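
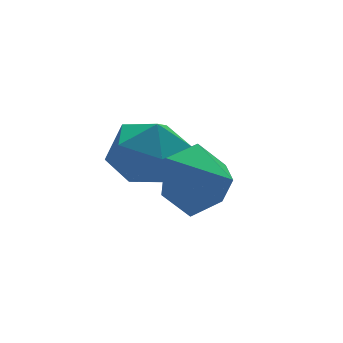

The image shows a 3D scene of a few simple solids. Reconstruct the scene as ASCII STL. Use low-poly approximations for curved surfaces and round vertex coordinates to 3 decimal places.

solid 
facet normal -0.777 0.493 0.390
outer loop
vertex -4.661 0.785 0.991
vertex -4.661 0.106 1.849
vertex -4.065 1.023 1.877
endloop
endfacet
facet normal -0.369 0.929 -0.002
outer loop
vertex -4.661 0.785 0.991
vertex -4.065 1.023 1.877
vertex -3.65 1.186 0.879
endloop
endfacet
facet normal -0.338 0.666 -0.665
outer loop
vertex -4.661 0.785 0.991
vertex -3.65 1.186 0.879
vertex -3.989 0.371 0.234
endloop
endfacet
facet normal -0.727 0.068 -0.683
outer loop
vertex -4.661 0.785 0.991
vertex -3.989 0.371 0.234
vertex -4.614 -0.296 0.833
endloop
endfacet
facet normal -0.999 -0.039 -0.031
outer loop
vertex -4.661 0.785 0.991
vertex -4.614 -0.296 0.833
vertex -4.661 0.106 1.849
endloop
endfacet
facet normal 0.291 0.918 0.271
outer loop
vertex -3.65 1.186 0.879
vertex -4.065 1.023 1.877
vertex -3.026 0.756 1.667
endloop
endfacet
facet normal -0.370 0.213 0.904
outer loop
vertex -4.065 1.023 1.877
vertex -4.661 0.106 1.849
vertex -3.651 0.089 2.266
endloop
endfacet
facet normal -0.728 -0.648 0.223
outer loop
vertex -4.661 0.106 1.849
vertex -4.614 -0.296 0.833
vertex -3.99 -0.726 1.621
endloop
endfacet
facet normal -0.290 -0.475 -0.831
outer loop
vertex -4.614 -0.296 0.833
vertex -3.989 0.371 0.234
vertex -3.575 -0.563 0.623
endloop
endfacet
facet normal 0.339 0.493 -0.801
outer loop
vertex -3.989 0.371 0.234
vertex -3.65 1.186 0.879
vertex -2.979 0.354 0.651
endloop
endfacet
facet normal 0.727 -0.068 0.683
outer loop
vertex -2.979 -0.325 1.509
vertex -3.026 0.756 1.667
vertex -3.651 0.089 2.266
endloop
endfacet
facet normal 0.338 -0.666 0.665
outer loop
vertex -2.979 -0.325 1.509
vertex -3.651 0.089 2.266
vertex -3.99 -0.726 1.621
endloop
endfacet
facet normal 0.369 -0.929 0.002
outer loop
vertex -2.979 -0.325 1.509
vertex -3.99 -0.726 1.621
vertex -3.575 -0.563 0.623
endloop
endfacet
facet normal 0.777 -0.493 -0.390
outer loop
vertex -2.979 -0.325 1.509
vertex -3.575 -0.563 0.623
vertex -2.979 0.354 0.651
endloop
endfacet
facet normal 0.999 0.039 0.031
outer loop
vertex -2.979 -0.325 1.509
vertex -2.979 0.354 0.651
vertex -3.026 0.756 1.667
endloop
endfacet
facet normal 0.290 0.475 0.831
outer loop
vertex -3.651 0.089 2.266
vertex -3.026 0.756 1.667
vertex -4.065 1.023 1.877
endloop
endfacet
facet normal -0.339 -0.493 0.801
outer loop
vertex -3.99 -0.726 1.621
vertex -3.651 0.089 2.266
vertex -4.661 0.106 1.849
endloop
endfacet
facet normal -0.291 -0.918 -0.271
outer loop
vertex -3.575 -0.563 0.623
vertex -3.99 -0.726 1.621
vertex -4.614 -0.296 0.833
endloop
endfacet
facet normal 0.370 -0.213 -0.904
outer loop
vertex -2.979 0.354 0.651
vertex -3.575 -0.563 0.623
vertex -3.989 0.371 0.234
endloop
endfacet
facet normal 0.728 0.648 -0.223
outer loop
vertex -3.026 0.756 1.667
vertex -2.979 0.354 0.651
vertex -3.65 1.186 0.879
endloop
endfacet
facet normal -0.216 0.877 -0.429
outer loop
vertex -2.97 -1.683 0.425
vertex -3.576 -1.448 1.211
vertex -2.588 -1.193 1.234
endloop
endfacet
facet normal 0.873 -0.471 -0.127
outer loop
vertex -2.97 -1.683 0.425
vertex -2.588 -1.193 1.234
vertex -3.284 -2.632 1.789
endloop
endfacet
facet normal -0.216 0.877 -0.429
outer loop
vertex -2.588 -1.193 1.234
vertex -3.576 -1.448 1.211
vertex -3.194 -0.958 2.02
endloop
endfacet
facet normal 0.767 -0.128 0.629
outer loop
vertex -2.588 -1.193 1.234
vertex -3.194 -0.958 2.02
vertex -3.284 -2.632 1.789
endloop
endfacet
facet normal -0.216 0.877 -0.429
outer loop
vertex -3.194 -0.958 2.02
vertex -3.576 -1.448 1.211
vertex -4.182 -1.213 1.997
endloop
endfacet
facet normal 0.012 -0.137 0.990
outer loop
vertex -3.194 -0.958 2.02
vertex -4.182 -1.213 1.997
vertex -3.284 -2.632 1.789
endloop
endfacet
facet normal -0.215 0.878 -0.428
outer loop
vertex -4.182 -1.213 1.997
vertex -3.576 -1.448 1.211
vertex -4.563 -1.702 1.187
endloop
endfacet
facet normal -0.637 -0.490 0.595
outer loop
vertex -4.182 -1.213 1.997
vertex -4.563 -1.702 1.187
vertex -3.284 -2.632 1.789
endloop
endfacet
facet normal -0.215 0.878 -0.428
outer loop
vertex -4.563 -1.702 1.187
vertex -3.576 -1.448 1.211
vertex -3.957 -1.937 0.401
endloop
endfacet
facet normal -0.530 -0.833 -0.160
outer loop
vertex -4.563 -1.702 1.187
vertex -3.957 -1.937 0.401
vertex -3.284 -2.632 1.789
endloop
endfacet
facet normal -0.215 0.878 -0.428
outer loop
vertex -3.957 -1.937 0.401
vertex -3.576 -1.448 1.211
vertex -2.97 -1.683 0.425
endloop
endfacet
facet normal 0.225 -0.823 -0.521
outer loop
vertex -3.957 -1.937 0.401
vertex -2.97 -1.683 0.425
vertex -3.284 -2.632 1.789
endloop
endfacet

endsolid


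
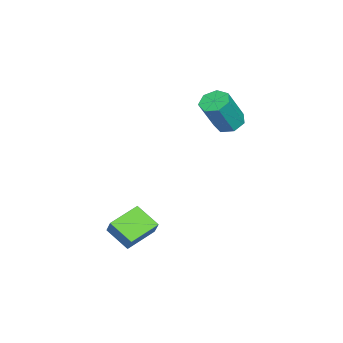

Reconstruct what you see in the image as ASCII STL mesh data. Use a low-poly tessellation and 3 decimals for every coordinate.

solid 
facet normal -0.432 0.263 -0.863
outer loop
vertex -0.597 0.946 1.295
vertex -1.208 0.599 1.495
vertex -1.02 1.294 1.613
endloop
endfacet
facet normal 0.606 0.793 -0.061
outer loop
vertex -0.597 0.946 1.295
vertex -1.02 1.294 1.613
vertex 0.219 0.447 2.926
endloop
endfacet
facet normal 0.607 0.792 -0.062
outer loop
vertex 0.219 0.447 2.926
vertex -1.02 1.294 1.613
vertex -0.204 0.796 3.244
endloop
endfacet
facet normal 0.431 -0.264 0.863
outer loop
vertex 0.219 0.447 2.926
vertex -0.204 0.796 3.244
vertex -0.392 0.101 3.125
endloop
endfacet
facet normal -0.432 0.263 -0.863
outer loop
vertex -1.02 1.294 1.613
vertex -1.208 0.599 1.495
vertex -1.584 1.12 1.842
endloop
endfacet
facet normal -0.142 0.925 0.353
outer loop
vertex -1.02 1.294 1.613
vertex -1.584 1.12 1.842
vertex -0.204 0.796 3.244
endloop
endfacet
facet normal -0.142 0.924 0.354
outer loop
vertex -0.204 0.796 3.244
vertex -1.584 1.12 1.842
vertex -0.768 0.622 3.472
endloop
endfacet
facet normal 0.430 -0.264 0.863
outer loop
vertex -0.204 0.796 3.244
vertex -0.768 0.622 3.472
vertex -0.392 0.101 3.125
endloop
endfacet
facet normal -0.431 0.264 -0.863
outer loop
vertex -1.584 1.12 1.842
vertex -1.208 0.599 1.495
vertex -1.865 0.553 1.809
endloop
endfacet
facet normal -0.786 0.360 0.503
outer loop
vertex -1.584 1.12 1.842
vertex -1.865 0.553 1.809
vertex -0.768 0.622 3.472
endloop
endfacet
facet normal -0.785 0.361 0.503
outer loop
vertex -0.768 0.622 3.472
vertex -1.865 0.553 1.809
vertex -1.049 0.055 3.44
endloop
endfacet
facet normal 0.432 -0.263 0.863
outer loop
vertex -0.768 0.622 3.472
vertex -1.049 0.055 3.44
vertex -0.392 0.101 3.125
endloop
endfacet
facet normal -0.431 0.263 -0.863
outer loop
vertex -1.865 0.553 1.809
vertex -1.208 0.599 1.495
vertex -1.651 0.021 1.54
endloop
endfacet
facet normal -0.837 -0.475 0.274
outer loop
vertex -1.865 0.553 1.809
vertex -1.651 0.021 1.54
vertex -1.049 0.055 3.44
endloop
endfacet
facet normal -0.837 -0.474 0.274
outer loop
vertex -1.049 0.055 3.44
vertex -1.651 0.021 1.54
vertex -0.836 -0.477 3.17
endloop
endfacet
facet normal 0.432 -0.265 0.862
outer loop
vertex -1.049 0.055 3.44
vertex -0.836 -0.477 3.17
vertex -0.392 0.101 3.125
endloop
endfacet
facet normal -0.432 0.264 -0.862
outer loop
vertex -1.651 0.021 1.54
vertex -1.208 0.599 1.495
vertex -1.104 -0.076 1.236
endloop
endfacet
facet normal -0.259 -0.952 -0.162
outer loop
vertex -1.651 0.021 1.54
vertex -1.104 -0.076 1.236
vertex -0.836 -0.477 3.17
endloop
endfacet
facet normal -0.258 -0.953 -0.162
outer loop
vertex -0.836 -0.477 3.17
vertex -1.104 -0.076 1.236
vertex -0.288 -0.574 2.867
endloop
endfacet
facet normal 0.431 -0.264 0.863
outer loop
vertex -0.836 -0.477 3.17
vertex -0.288 -0.574 2.867
vertex -0.392 0.101 3.125
endloop
endfacet
facet normal -0.432 0.264 -0.862
outer loop
vertex -1.104 -0.076 1.236
vertex -1.208 0.599 1.495
vertex -0.634 0.336 1.127
endloop
endfacet
facet normal 0.515 -0.713 -0.475
outer loop
vertex -1.104 -0.076 1.236
vertex -0.634 0.336 1.127
vertex -0.288 -0.574 2.867
endloop
endfacet
facet normal 0.516 -0.713 -0.475
outer loop
vertex -0.288 -0.574 2.867
vertex -0.634 0.336 1.127
vertex 0.181 -0.162 2.758
endloop
endfacet
facet normal 0.432 -0.263 0.863
outer loop
vertex -0.288 -0.574 2.867
vertex 0.181 -0.162 2.758
vertex -0.392 0.101 3.125
endloop
endfacet
facet normal -0.432 0.264 -0.862
outer loop
vertex -0.634 0.336 1.127
vertex -1.208 0.599 1.495
vertex -0.597 0.946 1.295
endloop
endfacet
facet normal 0.900 0.064 -0.430
outer loop
vertex -0.634 0.336 1.127
vertex -0.597 0.946 1.295
vertex 0.181 -0.162 2.758
endloop
endfacet
facet normal 0.900 0.063 -0.431
outer loop
vertex 0.181 -0.162 2.758
vertex -0.597 0.946 1.295
vertex 0.219 0.447 2.926
endloop
endfacet
facet normal 0.431 -0.265 0.863
outer loop
vertex 0.181 -0.162 2.758
vertex 0.219 0.447 2.926
vertex -0.392 0.101 3.125
endloop
endfacet
facet normal -0.495 -0.319 -0.808
outer loop
vertex 3.856 -3.438 -2.916
vertex 2.625 -2.618 -2.486
vertex 4.31 -2.395 -3.606
endloop
endfacet
facet normal 0.799 -0.532 -0.279
outer loop
vertex 4.795 -2.082 -2.814
vertex 3.856 -3.438 -2.916
vertex 4.31 -2.395 -3.606
endloop
endfacet
facet normal -0.495 -0.319 -0.808
outer loop
vertex 4.31 -2.395 -3.606
vertex 2.625 -2.618 -2.486
vertex 3.079 -1.575 -3.176
endloop
endfacet
facet normal 0.341 0.784 -0.519
outer loop
vertex 3.079 -1.575 -3.176
vertex 4.795 -2.082 -2.814
vertex 4.31 -2.395 -3.606
endloop
endfacet
facet normal -0.341 -0.784 0.519
outer loop
vertex 3.856 -3.438 -2.916
vertex 3.11 -2.305 -1.694
vertex 2.625 -2.618 -2.486
endloop
endfacet
facet normal 0.799 -0.532 -0.279
outer loop
vertex 4.341 -3.125 -2.124
vertex 3.856 -3.438 -2.916
vertex 4.795 -2.082 -2.814
endloop
endfacet
facet normal -0.341 -0.784 0.519
outer loop
vertex 4.341 -3.125 -2.124
vertex 3.11 -2.305 -1.694
vertex 3.856 -3.438 -2.916
endloop
endfacet
facet normal -0.799 0.532 0.279
outer loop
vertex 2.625 -2.618 -2.486
vertex 3.11 -2.305 -1.694
vertex 3.079 -1.575 -3.176
endloop
endfacet
facet normal 0.341 0.784 -0.519
outer loop
vertex 3.564 -1.262 -2.384
vertex 4.795 -2.082 -2.814
vertex 3.079 -1.575 -3.176
endloop
endfacet
facet normal -0.799 0.532 0.279
outer loop
vertex 3.079 -1.575 -3.176
vertex 3.11 -2.305 -1.694
vertex 3.564 -1.262 -2.384
endloop
endfacet
facet normal 0.495 0.319 0.808
outer loop
vertex 3.564 -1.262 -2.384
vertex 4.341 -3.125 -2.124
vertex 4.795 -2.082 -2.814
endloop
endfacet
facet normal 0.495 0.319 0.808
outer loop
vertex 3.11 -2.305 -1.694
vertex 4.341 -3.125 -2.124
vertex 3.564 -1.262 -2.384
endloop
endfacet

endsolid


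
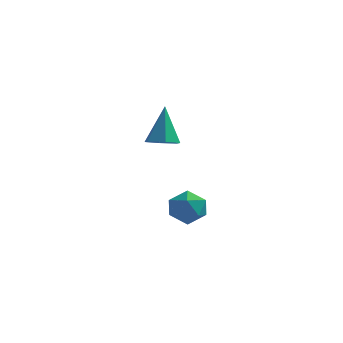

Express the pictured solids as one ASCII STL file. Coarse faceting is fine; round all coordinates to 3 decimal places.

solid 
facet normal 0.080 -0.400 -0.913
outer loop
vertex -2.587 0.42 -0.394
vertex -2.886 -0.012 -0.231
vertex -3.134 0.429 -0.446
endloop
endfacet
facet normal 0.023 0.997 -0.073
outer loop
vertex -2.587 0.42 -0.394
vertex -3.134 0.429 -0.446
vertex -2.994 0.532 1.011
endloop
endfacet
facet normal 0.080 -0.400 -0.913
outer loop
vertex -3.134 0.429 -0.446
vertex -2.886 -0.012 -0.231
vertex -3.433 -0.003 -0.283
endloop
endfacet
facet normal -0.815 0.578 0.037
outer loop
vertex -3.134 0.429 -0.446
vertex -3.433 -0.003 -0.283
vertex -2.994 0.532 1.011
endloop
endfacet
facet normal 0.080 -0.400 -0.913
outer loop
vertex -3.433 -0.003 -0.283
vertex -2.886 -0.012 -0.231
vertex -3.185 -0.444 -0.068
endloop
endfacet
facet normal -0.865 -0.286 0.412
outer loop
vertex -3.433 -0.003 -0.283
vertex -3.185 -0.444 -0.068
vertex -2.994 0.532 1.011
endloop
endfacet
facet normal 0.080 -0.400 -0.913
outer loop
vertex -3.185 -0.444 -0.068
vertex -2.886 -0.012 -0.231
vertex -2.637 -0.453 -0.016
endloop
endfacet
facet normal -0.076 -0.733 0.676
outer loop
vertex -3.185 -0.444 -0.068
vertex -2.637 -0.453 -0.016
vertex -2.994 0.532 1.011
endloop
endfacet
facet normal 0.080 -0.400 -0.913
outer loop
vertex -2.637 -0.453 -0.016
vertex -2.886 -0.012 -0.231
vertex -2.338 -0.021 -0.179
endloop
endfacet
facet normal 0.762 -0.314 0.566
outer loop
vertex -2.637 -0.453 -0.016
vertex -2.338 -0.021 -0.179
vertex -2.994 0.532 1.011
endloop
endfacet
facet normal 0.080 -0.400 -0.913
outer loop
vertex -2.338 -0.021 -0.179
vertex -2.886 -0.012 -0.231
vertex -2.587 0.42 -0.394
endloop
endfacet
facet normal 0.812 0.552 0.191
outer loop
vertex -2.338 -0.021 -0.179
vertex -2.587 0.42 -0.394
vertex -2.994 0.532 1.011
endloop
endfacet
facet normal -0.748 0.479 -0.460
outer loop
vertex -2.636 1.596 -3.785
vertex -3.053 1.071 -3.653
vertex -2.999 1.585 -3.206
endloop
endfacet
facet normal -0.292 0.942 -0.165
outer loop
vertex -2.636 1.596 -3.785
vertex -2.999 1.585 -3.206
vertex -2.347 1.789 -3.196
endloop
endfacet
facet normal 0.356 0.822 -0.444
outer loop
vertex -2.636 1.596 -3.785
vertex -2.347 1.789 -3.196
vertex -1.998 1.4 -3.637
endloop
endfacet
facet normal 0.299 0.285 -0.911
outer loop
vertex -2.636 1.596 -3.785
vertex -1.998 1.4 -3.637
vertex -2.435 0.957 -3.919
endloop
endfacet
facet normal -0.383 0.073 -0.921
outer loop
vertex -2.636 1.596 -3.785
vertex -2.435 0.957 -3.919
vertex -3.053 1.071 -3.653
endloop
endfacet
facet normal -0.260 0.804 0.535
outer loop
vertex -2.347 1.789 -3.196
vertex -2.999 1.585 -3.206
vertex -2.585 1.383 -2.701
endloop
endfacet
facet normal -0.997 0.055 0.057
outer loop
vertex -2.999 1.585 -3.206
vertex -3.053 1.071 -3.653
vertex -3.022 0.94 -2.983
endloop
endfacet
facet normal -0.407 -0.601 -0.688
outer loop
vertex -3.053 1.071 -3.653
vertex -2.435 0.957 -3.919
vertex -2.673 0.551 -3.424
endloop
endfacet
facet normal 0.694 -0.257 -0.672
outer loop
vertex -2.435 0.957 -3.919
vertex -1.998 1.4 -3.637
vertex -2.021 0.755 -3.414
endloop
endfacet
facet normal 0.787 0.612 0.083
outer loop
vertex -1.998 1.4 -3.637
vertex -2.347 1.789 -3.196
vertex -1.967 1.269 -2.967
endloop
endfacet
facet normal -0.299 -0.285 0.911
outer loop
vertex -2.384 0.744 -2.835
vertex -2.585 1.383 -2.701
vertex -3.022 0.94 -2.983
endloop
endfacet
facet normal -0.356 -0.822 0.444
outer loop
vertex -2.384 0.744 -2.835
vertex -3.022 0.94 -2.983
vertex -2.673 0.551 -3.424
endloop
endfacet
facet normal 0.292 -0.942 0.165
outer loop
vertex -2.384 0.744 -2.835
vertex -2.673 0.551 -3.424
vertex -2.021 0.755 -3.414
endloop
endfacet
facet normal 0.748 -0.479 0.460
outer loop
vertex -2.384 0.744 -2.835
vertex -2.021 0.755 -3.414
vertex -1.967 1.269 -2.967
endloop
endfacet
facet normal 0.383 -0.073 0.921
outer loop
vertex -2.384 0.744 -2.835
vertex -1.967 1.269 -2.967
vertex -2.585 1.383 -2.701
endloop
endfacet
facet normal -0.694 0.257 0.672
outer loop
vertex -3.022 0.94 -2.983
vertex -2.585 1.383 -2.701
vertex -2.999 1.585 -3.206
endloop
endfacet
facet normal -0.787 -0.612 -0.083
outer loop
vertex -2.673 0.551 -3.424
vertex -3.022 0.94 -2.983
vertex -3.053 1.071 -3.653
endloop
endfacet
facet normal 0.260 -0.804 -0.535
outer loop
vertex -2.021 0.755 -3.414
vertex -2.673 0.551 -3.424
vertex -2.435 0.957 -3.919
endloop
endfacet
facet normal 0.997 -0.055 -0.057
outer loop
vertex -1.967 1.269 -2.967
vertex -2.021 0.755 -3.414
vertex -1.998 1.4 -3.637
endloop
endfacet
facet normal 0.407 0.601 0.688
outer loop
vertex -2.585 1.383 -2.701
vertex -1.967 1.269 -2.967
vertex -2.347 1.789 -3.196
endloop
endfacet

endsolid


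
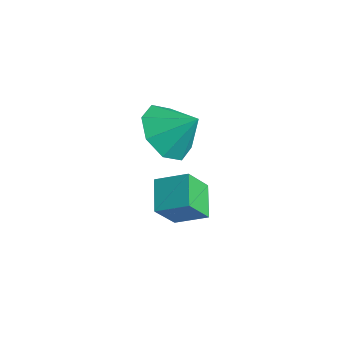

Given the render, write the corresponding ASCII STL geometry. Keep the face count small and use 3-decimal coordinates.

solid 
facet normal -0.585 -0.457 -0.670
outer loop
vertex 2.064 -3.696 -1.288
vertex 1.369 -3.641 -0.719
vertex 1.702 -3.115 -1.368
endloop
endfacet
facet normal 0.846 0.502 -0.180
outer loop
vertex 2.064 -3.696 -1.288
vertex 1.702 -3.115 -1.368
vertex 2.011 -3.139 0.019
endloop
endfacet
facet normal -0.584 -0.457 -0.670
outer loop
vertex 1.702 -3.115 -1.368
vertex 1.369 -3.641 -0.719
vertex 1.145 -2.843 -1.068
endloop
endfacet
facet normal 0.405 0.911 -0.074
outer loop
vertex 1.702 -3.115 -1.368
vertex 1.145 -2.843 -1.068
vertex 2.011 -3.139 0.019
endloop
endfacet
facet normal -0.584 -0.457 -0.671
outer loop
vertex 1.145 -2.843 -1.068
vertex 1.369 -3.641 -0.719
vertex 0.719 -3.038 -0.564
endloop
endfacet
facet normal -0.066 0.948 0.311
outer loop
vertex 1.145 -2.843 -1.068
vertex 0.719 -3.038 -0.564
vertex 2.011 -3.139 0.019
endloop
endfacet
facet normal -0.584 -0.457 -0.671
outer loop
vertex 0.719 -3.038 -0.564
vertex 1.369 -3.641 -0.719
vertex 0.673 -3.587 -0.15
endloop
endfacet
facet normal -0.293 0.591 0.751
outer loop
vertex 0.719 -3.038 -0.564
vertex 0.673 -3.587 -0.15
vertex 2.011 -3.139 0.019
endloop
endfacet
facet normal -0.584 -0.456 -0.671
outer loop
vertex 0.673 -3.587 -0.15
vertex 1.369 -3.641 -0.719
vertex 1.035 -4.168 -0.07
endloop
endfacet
facet normal -0.141 0.048 0.989
outer loop
vertex 0.673 -3.587 -0.15
vertex 1.035 -4.168 -0.07
vertex 2.011 -3.139 0.019
endloop
endfacet
facet normal -0.584 -0.457 -0.671
outer loop
vertex 1.035 -4.168 -0.07
vertex 1.369 -3.641 -0.719
vertex 1.592 -4.44 -0.369
endloop
endfacet
facet normal 0.299 -0.360 0.884
outer loop
vertex 1.035 -4.168 -0.07
vertex 1.592 -4.44 -0.369
vertex 2.011 -3.139 0.019
endloop
endfacet
facet normal -0.585 -0.457 -0.670
outer loop
vertex 1.592 -4.44 -0.369
vertex 1.369 -3.641 -0.719
vertex 2.018 -4.245 -0.874
endloop
endfacet
facet normal 0.771 -0.397 0.497
outer loop
vertex 1.592 -4.44 -0.369
vertex 2.018 -4.245 -0.874
vertex 2.011 -3.139 0.019
endloop
endfacet
facet normal -0.585 -0.457 -0.670
outer loop
vertex 2.018 -4.245 -0.874
vertex 1.369 -3.641 -0.719
vertex 2.064 -3.696 -1.288
endloop
endfacet
facet normal 0.998 -0.040 0.058
outer loop
vertex 2.018 -4.245 -0.874
vertex 2.064 -3.696 -1.288
vertex 2.011 -3.139 0.019
endloop
endfacet
facet normal -0.676 -0.606 -0.419
outer loop
vertex 1.737 -4.309 -3.302
vertex 0.986 -3.761 -2.882
vertex 1.71 -3.653 -4.208
endloop
endfacet
facet normal 0.736 -0.538 -0.412
outer loop
vertex 2.374 -3.059 -3.798
vertex 1.737 -4.309 -3.302
vertex 1.71 -3.653 -4.208
endloop
endfacet
facet normal -0.677 -0.605 -0.419
outer loop
vertex 1.71 -3.653 -4.208
vertex 0.986 -3.761 -2.882
vertex 0.96 -3.104 -3.789
endloop
endfacet
facet normal -0.024 0.586 -0.810
outer loop
vertex 0.96 -3.104 -3.789
vertex 2.374 -3.059 -3.798
vertex 1.71 -3.653 -4.208
endloop
endfacet
facet normal 0.025 -0.587 0.810
outer loop
vertex 1.737 -4.309 -3.302
vertex 1.65 -3.167 -2.472
vertex 0.986 -3.761 -2.882
endloop
endfacet
facet normal 0.736 -0.538 -0.411
outer loop
vertex 2.4 -3.716 -2.891
vertex 1.737 -4.309 -3.302
vertex 2.374 -3.059 -3.798
endloop
endfacet
facet normal 0.023 -0.587 0.810
outer loop
vertex 2.4 -3.716 -2.891
vertex 1.65 -3.167 -2.472
vertex 1.737 -4.309 -3.302
endloop
endfacet
facet normal -0.736 0.538 0.411
outer loop
vertex 0.986 -3.761 -2.882
vertex 1.65 -3.167 -2.472
vertex 0.96 -3.104 -3.789
endloop
endfacet
facet normal -0.024 0.587 -0.809
outer loop
vertex 1.623 -2.511 -3.378
vertex 2.374 -3.059 -3.798
vertex 0.96 -3.104 -3.789
endloop
endfacet
facet normal -0.736 0.538 0.411
outer loop
vertex 0.96 -3.104 -3.789
vertex 1.65 -3.167 -2.472
vertex 1.623 -2.511 -3.378
endloop
endfacet
facet normal 0.676 0.606 0.419
outer loop
vertex 1.623 -2.511 -3.378
vertex 2.4 -3.716 -2.891
vertex 2.374 -3.059 -3.798
endloop
endfacet
facet normal 0.677 0.606 0.418
outer loop
vertex 1.65 -3.167 -2.472
vertex 2.4 -3.716 -2.891
vertex 1.623 -2.511 -3.378
endloop
endfacet

endsolid


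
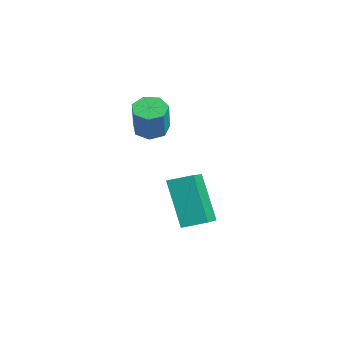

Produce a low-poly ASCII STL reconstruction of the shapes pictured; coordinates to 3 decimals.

solid 
facet normal -0.539 -0.033 0.841
outer loop
vertex -1.035 3.736 -1.414
vertex -2.418 4.686 -2.263
vertex -1.441 2.882 -1.708
endloop
endfacet
facet normal 0.736 -0.505 0.451
outer loop
vertex -0.282 2.954 -3.517
vertex -1.035 3.736 -1.414
vertex -1.441 2.882 -1.708
endloop
endfacet
facet normal -0.539 -0.033 0.841
outer loop
vertex -1.441 2.882 -1.708
vertex -2.418 4.686 -2.263
vertex -2.824 3.832 -2.557
endloop
endfacet
facet normal -0.410 -0.862 -0.297
outer loop
vertex -2.824 3.832 -2.557
vertex -0.282 2.954 -3.517
vertex -1.441 2.882 -1.708
endloop
endfacet
facet normal 0.410 0.862 0.297
outer loop
vertex -1.035 3.736 -1.414
vertex -1.259 4.758 -4.072
vertex -2.418 4.686 -2.263
endloop
endfacet
facet normal 0.736 -0.505 0.451
outer loop
vertex 0.124 3.808 -3.223
vertex -1.035 3.736 -1.414
vertex -0.282 2.954 -3.517
endloop
endfacet
facet normal 0.410 0.862 0.297
outer loop
vertex 0.124 3.808 -3.223
vertex -1.259 4.758 -4.072
vertex -1.035 3.736 -1.414
endloop
endfacet
facet normal -0.736 0.505 -0.451
outer loop
vertex -2.418 4.686 -2.263
vertex -1.259 4.758 -4.072
vertex -2.824 3.832 -2.557
endloop
endfacet
facet normal -0.410 -0.862 -0.297
outer loop
vertex -1.665 3.904 -4.366
vertex -0.282 2.954 -3.517
vertex -2.824 3.832 -2.557
endloop
endfacet
facet normal -0.736 0.505 -0.451
outer loop
vertex -2.824 3.832 -2.557
vertex -1.259 4.758 -4.072
vertex -1.665 3.904 -4.366
endloop
endfacet
facet normal 0.539 0.033 -0.841
outer loop
vertex -1.665 3.904 -4.366
vertex 0.124 3.808 -3.223
vertex -0.282 2.954 -3.517
endloop
endfacet
facet normal 0.539 0.033 -0.841
outer loop
vertex -1.259 4.758 -4.072
vertex 0.124 3.808 -3.223
vertex -1.665 3.904 -4.366
endloop
endfacet
facet normal -0.387 0.186 -0.903
outer loop
vertex -2.814 2.804 -0.261
vertex -3.354 3.096 0.031
vertex -2.768 3.384 -0.161
endloop
endfacet
facet normal 0.918 -0.005 -0.396
outer loop
vertex -2.814 2.804 -0.261
vertex -2.768 3.384 -0.161
vertex -2.247 2.532 1.056
endloop
endfacet
facet normal 0.918 -0.005 -0.396
outer loop
vertex -2.247 2.532 1.056
vertex -2.768 3.384 -0.161
vertex -2.201 3.112 1.156
endloop
endfacet
facet normal 0.389 -0.186 0.902
outer loop
vertex -2.247 2.532 1.056
vertex -2.201 3.112 1.156
vertex -2.786 2.824 1.349
endloop
endfacet
facet normal -0.387 0.187 -0.903
outer loop
vertex -2.768 3.384 -0.161
vertex -3.354 3.096 0.031
vertex -3.164 3.747 0.084
endloop
endfacet
facet normal 0.632 0.766 -0.114
outer loop
vertex -2.768 3.384 -0.161
vertex -3.164 3.747 0.084
vertex -2.201 3.112 1.156
endloop
endfacet
facet normal 0.633 0.766 -0.115
outer loop
vertex -2.201 3.112 1.156
vertex -3.164 3.747 0.084
vertex -2.596 3.475 1.401
endloop
endfacet
facet normal 0.389 -0.186 0.902
outer loop
vertex -2.201 3.112 1.156
vertex -2.596 3.475 1.401
vertex -2.786 2.824 1.349
endloop
endfacet
facet normal -0.388 0.187 -0.903
outer loop
vertex -3.164 3.747 0.084
vertex -3.354 3.096 0.031
vertex -3.702 3.62 0.289
endloop
endfacet
facet normal -0.130 0.959 0.254
outer loop
vertex -3.164 3.747 0.084
vertex -3.702 3.62 0.289
vertex -2.596 3.475 1.401
endloop
endfacet
facet normal -0.129 0.959 0.253
outer loop
vertex -2.596 3.475 1.401
vertex -3.702 3.62 0.289
vertex -3.135 3.348 1.607
endloop
endfacet
facet normal 0.389 -0.186 0.903
outer loop
vertex -2.596 3.475 1.401
vertex -3.135 3.348 1.607
vertex -2.786 2.824 1.349
endloop
endfacet
facet normal -0.389 0.186 -0.902
outer loop
vertex -3.702 3.62 0.289
vertex -3.354 3.096 0.031
vertex -3.978 3.099 0.301
endloop
endfacet
facet normal -0.794 0.430 0.430
outer loop
vertex -3.702 3.62 0.289
vertex -3.978 3.099 0.301
vertex -3.135 3.348 1.607
endloop
endfacet
facet normal -0.794 0.429 0.431
outer loop
vertex -3.135 3.348 1.607
vertex -3.978 3.099 0.301
vertex -3.411 2.826 1.618
endloop
endfacet
facet normal 0.388 -0.186 0.903
outer loop
vertex -3.135 3.348 1.607
vertex -3.411 2.826 1.618
vertex -2.786 2.824 1.349
endloop
endfacet
facet normal -0.389 0.186 -0.902
outer loop
vertex -3.978 3.099 0.301
vertex -3.354 3.096 0.031
vertex -3.784 2.575 0.109
endloop
endfacet
facet normal -0.861 -0.423 0.283
outer loop
vertex -3.978 3.099 0.301
vertex -3.784 2.575 0.109
vertex -3.411 2.826 1.618
endloop
endfacet
facet normal -0.861 -0.423 0.283
outer loop
vertex -3.411 2.826 1.618
vertex -3.784 2.575 0.109
vertex -3.217 2.303 1.426
endloop
endfacet
facet normal 0.388 -0.187 0.902
outer loop
vertex -3.411 2.826 1.618
vertex -3.217 2.303 1.426
vertex -2.786 2.824 1.349
endloop
endfacet
facet normal -0.389 0.186 -0.903
outer loop
vertex -3.784 2.575 0.109
vertex -3.354 3.096 0.031
vertex -3.266 2.444 -0.141
endloop
endfacet
facet normal -0.279 -0.957 -0.077
outer loop
vertex -3.784 2.575 0.109
vertex -3.266 2.444 -0.141
vertex -3.217 2.303 1.426
endloop
endfacet
facet normal -0.279 -0.957 -0.077
outer loop
vertex -3.217 2.303 1.426
vertex -3.266 2.444 -0.141
vertex -2.699 2.172 1.176
endloop
endfacet
facet normal 0.388 -0.188 0.902
outer loop
vertex -3.217 2.303 1.426
vertex -2.699 2.172 1.176
vertex -2.786 2.824 1.349
endloop
endfacet
facet normal -0.388 0.186 -0.903
outer loop
vertex -3.266 2.444 -0.141
vertex -3.354 3.096 0.031
vertex -2.814 2.804 -0.261
endloop
endfacet
facet normal 0.513 -0.770 -0.380
outer loop
vertex -3.266 2.444 -0.141
vertex -2.814 2.804 -0.261
vertex -2.699 2.172 1.176
endloop
endfacet
facet normal 0.513 -0.770 -0.380
outer loop
vertex -2.699 2.172 1.176
vertex -2.814 2.804 -0.261
vertex -2.247 2.532 1.056
endloop
endfacet
facet normal 0.389 -0.187 0.902
outer loop
vertex -2.699 2.172 1.176
vertex -2.247 2.532 1.056
vertex -2.786 2.824 1.349
endloop
endfacet

endsolid


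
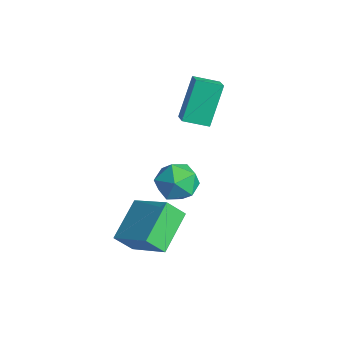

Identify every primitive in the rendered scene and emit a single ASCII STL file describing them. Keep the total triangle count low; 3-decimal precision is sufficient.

solid 
facet normal -0.277 0.444 0.852
outer loop
vertex -3.783 1.408 0.217
vertex -3.046 1.181 0.575
vertex -3.332 2.34 -0.122
endloop
endfacet
facet normal -0.867 0.266 -0.421
outer loop
vertex -2.794 1.479 -1.775
vertex -3.783 1.408 0.217
vertex -3.332 2.34 -0.122
endloop
endfacet
facet normal -0.278 0.444 0.852
outer loop
vertex -3.332 2.34 -0.122
vertex -3.046 1.181 0.575
vertex -2.595 2.114 0.236
endloop
endfacet
facet normal 0.414 0.856 -0.311
outer loop
vertex -2.595 2.114 0.236
vertex -2.794 1.479 -1.775
vertex -3.332 2.34 -0.122
endloop
endfacet
facet normal -0.414 -0.855 0.311
outer loop
vertex -3.783 1.408 0.217
vertex -2.508 0.32 -1.078
vertex -3.046 1.181 0.575
endloop
endfacet
facet normal -0.867 0.266 -0.421
outer loop
vertex -3.245 0.546 -1.436
vertex -3.783 1.408 0.217
vertex -2.794 1.479 -1.775
endloop
endfacet
facet normal -0.414 -0.855 0.311
outer loop
vertex -3.245 0.546 -1.436
vertex -2.508 0.32 -1.078
vertex -3.783 1.408 0.217
endloop
endfacet
facet normal 0.867 -0.266 0.421
outer loop
vertex -3.046 1.181 0.575
vertex -2.508 0.32 -1.078
vertex -2.595 2.114 0.236
endloop
endfacet
facet normal 0.415 0.855 -0.311
outer loop
vertex -2.057 1.252 -1.417
vertex -2.794 1.479 -1.775
vertex -2.595 2.114 0.236
endloop
endfacet
facet normal 0.867 -0.266 0.421
outer loop
vertex -2.595 2.114 0.236
vertex -2.508 0.32 -1.078
vertex -2.057 1.252 -1.417
endloop
endfacet
facet normal 0.277 -0.444 -0.852
outer loop
vertex -2.057 1.252 -1.417
vertex -3.245 0.546 -1.436
vertex -2.794 1.479 -1.775
endloop
endfacet
facet normal 0.278 -0.444 -0.852
outer loop
vertex -2.508 0.32 -1.078
vertex -3.245 0.546 -1.436
vertex -2.057 1.252 -1.417
endloop
endfacet
facet normal -0.729 0.181 0.660
outer loop
vertex 0.001 -0.76 -1.267
vertex -0.375 -1.584 -1.456
vertex 0.255 -1.506 -0.782
endloop
endfacet
facet normal -0.125 0.510 0.851
outer loop
vertex 0.001 -0.76 -1.267
vertex 0.255 -1.506 -0.782
vertex 0.892 -0.893 -1.056
endloop
endfacet
facet normal 0.066 0.946 0.318
outer loop
vertex 0.001 -0.76 -1.267
vertex 0.892 -0.893 -1.056
vertex 0.656 -0.593 -1.899
endloop
endfacet
facet normal -0.419 0.885 -0.201
outer loop
vertex 0.001 -0.76 -1.267
vertex 0.656 -0.593 -1.899
vertex -0.127 -1.02 -2.146
endloop
endfacet
facet normal -0.911 0.413 0.010
outer loop
vertex 0.001 -0.76 -1.267
vertex -0.127 -1.02 -2.146
vertex -0.375 -1.584 -1.456
endloop
endfacet
facet normal 0.383 0.015 0.924
outer loop
vertex 0.892 -0.893 -1.056
vertex 0.255 -1.506 -0.782
vertex 1.067 -1.8 -1.114
endloop
endfacet
facet normal -0.594 -0.518 0.615
outer loop
vertex 0.255 -1.506 -0.782
vertex -0.375 -1.584 -1.456
vertex 0.284 -2.227 -1.361
endloop
endfacet
facet normal -0.888 -0.143 -0.436
outer loop
vertex -0.375 -1.584 -1.456
vertex -0.127 -1.02 -2.146
vertex 0.048 -1.927 -2.204
endloop
endfacet
facet normal -0.093 0.621 -0.778
outer loop
vertex -0.127 -1.02 -2.146
vertex 0.656 -0.593 -1.899
vertex 0.685 -1.314 -2.478
endloop
endfacet
facet normal 0.692 0.719 0.062
outer loop
vertex 0.656 -0.593 -1.899
vertex 0.892 -0.893 -1.056
vertex 1.315 -1.236 -1.804
endloop
endfacet
facet normal 0.419 -0.885 0.201
outer loop
vertex 0.939 -2.06 -1.993
vertex 1.067 -1.8 -1.114
vertex 0.284 -2.227 -1.361
endloop
endfacet
facet normal -0.066 -0.946 -0.318
outer loop
vertex 0.939 -2.06 -1.993
vertex 0.284 -2.227 -1.361
vertex 0.048 -1.927 -2.204
endloop
endfacet
facet normal 0.125 -0.510 -0.851
outer loop
vertex 0.939 -2.06 -1.993
vertex 0.048 -1.927 -2.204
vertex 0.685 -1.314 -2.478
endloop
endfacet
facet normal 0.729 -0.181 -0.660
outer loop
vertex 0.939 -2.06 -1.993
vertex 0.685 -1.314 -2.478
vertex 1.315 -1.236 -1.804
endloop
endfacet
facet normal 0.911 -0.413 -0.010
outer loop
vertex 0.939 -2.06 -1.993
vertex 1.315 -1.236 -1.804
vertex 1.067 -1.8 -1.114
endloop
endfacet
facet normal 0.093 -0.621 0.778
outer loop
vertex 0.284 -2.227 -1.361
vertex 1.067 -1.8 -1.114
vertex 0.255 -1.506 -0.782
endloop
endfacet
facet normal -0.692 -0.719 -0.062
outer loop
vertex 0.048 -1.927 -2.204
vertex 0.284 -2.227 -1.361
vertex -0.375 -1.584 -1.456
endloop
endfacet
facet normal -0.383 -0.015 -0.924
outer loop
vertex 0.685 -1.314 -2.478
vertex 0.048 -1.927 -2.204
vertex -0.127 -1.02 -2.146
endloop
endfacet
facet normal 0.594 0.518 -0.615
outer loop
vertex 1.315 -1.236 -1.804
vertex 0.685 -1.314 -2.478
vertex 0.656 -0.593 -1.899
endloop
endfacet
facet normal 0.888 0.143 0.436
outer loop
vertex 1.067 -1.8 -1.114
vertex 1.315 -1.236 -1.804
vertex 0.892 -0.893 -1.056
endloop
endfacet
facet normal -0.524 0.711 0.469
outer loop
vertex 0.675 -1.912 -2.439
vertex 0.883 -1.265 -3.187
vertex -0.862 -2.453 -3.335
endloop
endfacet
facet normal -0.206 -0.640 0.740
outer loop
vertex 0.097 -3.755 -4.193
vertex 0.675 -1.912 -2.439
vertex -0.862 -2.453 -3.335
endloop
endfacet
facet normal -0.524 0.711 0.469
outer loop
vertex -0.862 -2.453 -3.335
vertex 0.883 -1.265 -3.187
vertex -0.654 -1.807 -4.083
endloop
endfacet
facet normal -0.827 -0.291 -0.482
outer loop
vertex -0.654 -1.807 -4.083
vertex 0.097 -3.755 -4.193
vertex -0.862 -2.453 -3.335
endloop
endfacet
facet normal 0.826 0.291 0.482
outer loop
vertex 0.675 -1.912 -2.439
vertex 1.842 -2.567 -4.045
vertex 0.883 -1.265 -3.187
endloop
endfacet
facet normal -0.206 -0.640 0.740
outer loop
vertex 1.634 -3.213 -3.297
vertex 0.675 -1.912 -2.439
vertex 0.097 -3.755 -4.193
endloop
endfacet
facet normal 0.826 0.292 0.482
outer loop
vertex 1.634 -3.213 -3.297
vertex 1.842 -2.567 -4.045
vertex 0.675 -1.912 -2.439
endloop
endfacet
facet normal 0.206 0.640 -0.740
outer loop
vertex 0.883 -1.265 -3.187
vertex 1.842 -2.567 -4.045
vertex -0.654 -1.807 -4.083
endloop
endfacet
facet normal -0.826 -0.291 -0.482
outer loop
vertex 0.305 -3.108 -4.941
vertex 0.097 -3.755 -4.193
vertex -0.654 -1.807 -4.083
endloop
endfacet
facet normal 0.206 0.640 -0.740
outer loop
vertex -0.654 -1.807 -4.083
vertex 1.842 -2.567 -4.045
vertex 0.305 -3.108 -4.941
endloop
endfacet
facet normal 0.524 -0.711 -0.469
outer loop
vertex 0.305 -3.108 -4.941
vertex 1.634 -3.213 -3.297
vertex 0.097 -3.755 -4.193
endloop
endfacet
facet normal 0.524 -0.711 -0.469
outer loop
vertex 1.842 -2.567 -4.045
vertex 1.634 -3.213 -3.297
vertex 0.305 -3.108 -4.941
endloop
endfacet

endsolid


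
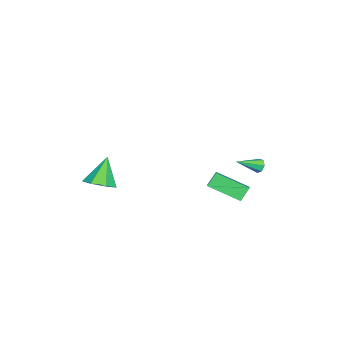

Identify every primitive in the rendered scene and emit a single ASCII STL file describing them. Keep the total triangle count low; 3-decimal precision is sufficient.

solid 
facet normal -0.540 0.350 0.766
outer loop
vertex 0.715 2.735 0.453
vertex 1.43 2.92 0.873
vertex 0.728 4.704 -0.437
endloop
endfacet
facet normal -0.841 -0.218 -0.494
outer loop
vertex 1.29 4.34 -1.233
vertex 0.715 2.735 0.453
vertex 0.728 4.704 -0.437
endloop
endfacet
facet normal -0.539 0.350 0.766
outer loop
vertex 0.728 4.704 -0.437
vertex 1.43 2.92 0.873
vertex 1.444 4.888 -0.017
endloop
endfacet
facet normal 0.007 0.911 -0.412
outer loop
vertex 1.444 4.888 -0.017
vertex 1.29 4.34 -1.233
vertex 0.728 4.704 -0.437
endloop
endfacet
facet normal -0.006 -0.911 0.412
outer loop
vertex 0.715 2.735 0.453
vertex 1.992 2.556 0.077
vertex 1.43 2.92 0.873
endloop
endfacet
facet normal -0.842 -0.217 -0.494
outer loop
vertex 1.276 2.372 -0.343
vertex 0.715 2.735 0.453
vertex 1.29 4.34 -1.233
endloop
endfacet
facet normal -0.007 -0.912 0.411
outer loop
vertex 1.276 2.372 -0.343
vertex 1.992 2.556 0.077
vertex 0.715 2.735 0.453
endloop
endfacet
facet normal 0.841 0.218 0.495
outer loop
vertex 1.43 2.92 0.873
vertex 1.992 2.556 0.077
vertex 1.444 4.888 -0.017
endloop
endfacet
facet normal 0.006 0.911 -0.411
outer loop
vertex 2.005 4.525 -0.813
vertex 1.29 4.34 -1.233
vertex 1.444 4.888 -0.017
endloop
endfacet
facet normal 0.842 0.218 0.494
outer loop
vertex 1.444 4.888 -0.017
vertex 1.992 2.556 0.077
vertex 2.005 4.525 -0.813
endloop
endfacet
facet normal 0.540 -0.350 -0.765
outer loop
vertex 2.005 4.525 -0.813
vertex 1.276 2.372 -0.343
vertex 1.29 4.34 -1.233
endloop
endfacet
facet normal 0.539 -0.350 -0.766
outer loop
vertex 1.992 2.556 0.077
vertex 1.276 2.372 -0.343
vertex 2.005 4.525 -0.813
endloop
endfacet
facet normal 0.534 -0.076 -0.842
outer loop
vertex 2.599 -4.22 -0.623
vertex 1.747 -3.977 -1.186
vertex 2.472 -3.333 -0.784
endloop
endfacet
facet normal 0.527 0.224 0.820
outer loop
vertex 2.599 -4.22 -0.623
vertex 2.472 -3.333 -0.784
vertex 0.673 -3.823 0.506
endloop
endfacet
facet normal 0.535 -0.076 -0.842
outer loop
vertex 2.472 -3.333 -0.784
vertex 1.747 -3.977 -1.186
vertex 1.799 -2.93 -1.248
endloop
endfacet
facet normal 0.144 0.841 0.521
outer loop
vertex 2.472 -3.333 -0.784
vertex 1.799 -2.93 -1.248
vertex 0.673 -3.823 0.506
endloop
endfacet
facet normal 0.534 -0.076 -0.842
outer loop
vertex 1.799 -2.93 -1.248
vertex 1.747 -3.977 -1.186
vertex 1.087 -3.316 -1.665
endloop
endfacet
facet normal -0.519 0.849 0.099
outer loop
vertex 1.799 -2.93 -1.248
vertex 1.087 -3.316 -1.665
vertex 0.673 -3.823 0.506
endloop
endfacet
facet normal 0.534 -0.077 -0.842
outer loop
vertex 1.087 -3.316 -1.665
vertex 1.747 -3.977 -1.186
vertex 0.872 -4.2 -1.721
endloop
endfacet
facet normal -0.962 0.242 -0.127
outer loop
vertex 1.087 -3.316 -1.665
vertex 0.872 -4.2 -1.721
vertex 0.673 -3.823 0.506
endloop
endfacet
facet normal 0.534 -0.077 -0.842
outer loop
vertex 0.872 -4.2 -1.721
vertex 1.747 -3.977 -1.186
vertex 1.316 -4.916 -1.374
endloop
endfacet
facet normal -0.852 -0.523 0.012
outer loop
vertex 0.872 -4.2 -1.721
vertex 1.316 -4.916 -1.374
vertex 0.673 -3.823 0.506
endloop
endfacet
facet normal 0.534 -0.077 -0.842
outer loop
vertex 1.316 -4.916 -1.374
vertex 1.747 -3.977 -1.186
vertex 2.085 -4.925 -0.885
endloop
endfacet
facet normal -0.272 -0.869 0.412
outer loop
vertex 1.316 -4.916 -1.374
vertex 2.085 -4.925 -0.885
vertex 0.673 -3.823 0.506
endloop
endfacet
facet normal 0.534 -0.077 -0.842
outer loop
vertex 2.085 -4.925 -0.885
vertex 1.747 -3.977 -1.186
vertex 2.599 -4.22 -0.623
endloop
endfacet
facet normal 0.342 -0.536 0.772
outer loop
vertex 2.085 -4.925 -0.885
vertex 2.599 -4.22 -0.623
vertex 0.673 -3.823 0.506
endloop
endfacet
facet normal -0.540 0.719 -0.438
outer loop
vertex -3.023 4.291 -1.783
vertex -3.308 4.347 -1.34
vertex -2.862 4.597 -1.479
endloop
endfacet
facet normal 0.883 0.002 -0.469
outer loop
vertex -3.023 4.291 -1.783
vertex -2.862 4.597 -1.479
vertex -2.392 3.133 -0.6
endloop
endfacet
facet normal -0.540 0.718 -0.439
outer loop
vertex -2.862 4.597 -1.479
vertex -3.308 4.347 -1.34
vertex -3.037 4.715 -1.071
endloop
endfacet
facet normal 0.869 0.428 0.249
outer loop
vertex -2.862 4.597 -1.479
vertex -3.037 4.715 -1.071
vertex -2.392 3.133 -0.6
endloop
endfacet
facet normal -0.542 0.718 -0.437
outer loop
vertex -3.037 4.715 -1.071
vertex -3.308 4.347 -1.34
vertex -3.416 4.555 -0.864
endloop
endfacet
facet normal 0.312 0.386 0.868
outer loop
vertex -3.037 4.715 -1.071
vertex -3.416 4.555 -0.864
vertex -2.392 3.133 -0.6
endloop
endfacet
facet normal -0.542 0.718 -0.437
outer loop
vertex -3.416 4.555 -0.864
vertex -3.308 4.347 -1.34
vertex -3.713 4.238 -1.016
endloop
endfacet
facet normal -0.371 -0.096 0.924
outer loop
vertex -3.416 4.555 -0.864
vertex -3.713 4.238 -1.016
vertex -2.392 3.133 -0.6
endloop
endfacet
facet normal -0.543 0.717 -0.437
outer loop
vertex -3.713 4.238 -1.016
vertex -3.308 4.347 -1.34
vertex -3.705 4.003 -1.411
endloop
endfacet
facet normal -0.662 -0.650 0.373
outer loop
vertex -3.713 4.238 -1.016
vertex -3.705 4.003 -1.411
vertex -2.392 3.133 -0.6
endloop
endfacet
facet normal -0.543 0.717 -0.437
outer loop
vertex -3.705 4.003 -1.411
vertex -3.308 4.347 -1.34
vertex -3.398 4.027 -1.753
endloop
endfacet
facet normal -0.344 -0.863 -0.369
outer loop
vertex -3.705 4.003 -1.411
vertex -3.398 4.027 -1.753
vertex -2.392 3.133 -0.6
endloop
endfacet
facet normal -0.541 0.718 -0.439
outer loop
vertex -3.398 4.027 -1.753
vertex -3.308 4.347 -1.34
vertex -3.023 4.291 -1.783
endloop
endfacet
facet normal 0.344 -0.573 -0.744
outer loop
vertex -3.398 4.027 -1.753
vertex -3.023 4.291 -1.783
vertex -2.392 3.133 -0.6
endloop
endfacet

endsolid


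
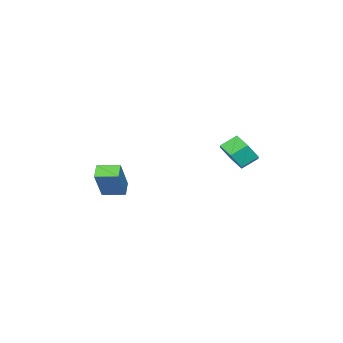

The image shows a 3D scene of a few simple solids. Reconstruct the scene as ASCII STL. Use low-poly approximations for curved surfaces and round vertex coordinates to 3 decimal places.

solid 
facet normal -0.555 -0.163 -0.816
outer loop
vertex -0.542 -4.787 -0.596
vertex -0.993 -3.7 -0.506
vertex 0.094 -4.483 -1.089
endloop
endfacet
facet normal 0.382 -0.921 -0.076
outer loop
vertex 1.193 -4.16 0.526
vertex -0.542 -4.787 -0.596
vertex 0.094 -4.483 -1.089
endloop
endfacet
facet normal -0.555 -0.164 -0.815
outer loop
vertex 0.094 -4.483 -1.089
vertex -0.993 -3.7 -0.506
vertex -0.357 -3.396 -1.0
endloop
endfacet
facet normal 0.739 0.354 -0.574
outer loop
vertex -0.357 -3.396 -1.0
vertex 1.193 -4.16 0.526
vertex 0.094 -4.483 -1.089
endloop
endfacet
facet normal -0.739 -0.354 0.574
outer loop
vertex -0.542 -4.787 -0.596
vertex 0.106 -3.377 1.109
vertex -0.993 -3.7 -0.506
endloop
endfacet
facet normal 0.382 -0.921 -0.075
outer loop
vertex 0.557 -4.464 1.02
vertex -0.542 -4.787 -0.596
vertex 1.193 -4.16 0.526
endloop
endfacet
facet normal -0.739 -0.354 0.573
outer loop
vertex 0.557 -4.464 1.02
vertex 0.106 -3.377 1.109
vertex -0.542 -4.787 -0.596
endloop
endfacet
facet normal -0.382 0.921 0.075
outer loop
vertex -0.993 -3.7 -0.506
vertex 0.106 -3.377 1.109
vertex -0.357 -3.396 -1.0
endloop
endfacet
facet normal 0.739 0.354 -0.573
outer loop
vertex 0.742 -3.073 0.616
vertex 1.193 -4.16 0.526
vertex -0.357 -3.396 -1.0
endloop
endfacet
facet normal -0.382 0.921 0.076
outer loop
vertex -0.357 -3.396 -1.0
vertex 0.106 -3.377 1.109
vertex 0.742 -3.073 0.616
endloop
endfacet
facet normal 0.555 0.163 0.815
outer loop
vertex 0.742 -3.073 0.616
vertex 0.557 -4.464 1.02
vertex 1.193 -4.16 0.526
endloop
endfacet
facet normal 0.555 0.163 0.816
outer loop
vertex 0.106 -3.377 1.109
vertex 0.557 -4.464 1.02
vertex 0.742 -3.073 0.616
endloop
endfacet
facet normal 0.623 -0.545 -0.561
outer loop
vertex -0.666 2.258 2.556
vertex -1.409 1.827 2.149
vertex -1.054 2.623 1.77
endloop
endfacet
facet normal 0.667 0.745 0.016
outer loop
vertex -0.666 2.258 2.556
vertex -1.054 2.623 1.77
vertex -1.288 2.803 3.117
endloop
endfacet
facet normal 0.667 0.745 0.016
outer loop
vertex -1.288 2.803 3.117
vertex -1.054 2.623 1.77
vertex -1.677 3.168 2.331
endloop
endfacet
facet normal -0.622 0.545 0.561
outer loop
vertex -1.288 2.803 3.117
vertex -1.677 3.168 2.331
vertex -2.031 2.373 2.711
endloop
endfacet
facet normal 0.623 -0.545 -0.561
outer loop
vertex -1.054 2.623 1.77
vertex -1.409 1.827 2.149
vertex -1.797 2.192 1.363
endloop
endfacet
facet normal -0.021 0.705 -0.709
outer loop
vertex -1.054 2.623 1.77
vertex -1.797 2.192 1.363
vertex -1.677 3.168 2.331
endloop
endfacet
facet normal -0.020 0.705 -0.709
outer loop
vertex -1.677 3.168 2.331
vertex -1.797 2.192 1.363
vertex -2.42 2.738 1.924
endloop
endfacet
facet normal -0.623 0.545 0.561
outer loop
vertex -1.677 3.168 2.331
vertex -2.42 2.738 1.924
vertex -2.031 2.373 2.711
endloop
endfacet
facet normal 0.622 -0.546 -0.561
outer loop
vertex -1.797 2.192 1.363
vertex -1.409 1.827 2.149
vertex -2.152 1.397 1.743
endloop
endfacet
facet normal -0.688 -0.040 -0.725
outer loop
vertex -1.797 2.192 1.363
vertex -2.152 1.397 1.743
vertex -2.42 2.738 1.924
endloop
endfacet
facet normal -0.688 -0.040 -0.724
outer loop
vertex -2.42 2.738 1.924
vertex -2.152 1.397 1.743
vertex -2.774 1.942 2.304
endloop
endfacet
facet normal -0.623 0.545 0.561
outer loop
vertex -2.42 2.738 1.924
vertex -2.774 1.942 2.304
vertex -2.031 2.373 2.711
endloop
endfacet
facet normal 0.622 -0.545 -0.561
outer loop
vertex -2.152 1.397 1.743
vertex -1.409 1.827 2.149
vertex -1.763 1.032 2.529
endloop
endfacet
facet normal -0.667 -0.745 -0.016
outer loop
vertex -2.152 1.397 1.743
vertex -1.763 1.032 2.529
vertex -2.774 1.942 2.304
endloop
endfacet
facet normal -0.667 -0.745 -0.017
outer loop
vertex -2.774 1.942 2.304
vertex -1.763 1.032 2.529
vertex -2.386 1.577 3.09
endloop
endfacet
facet normal -0.623 0.545 0.561
outer loop
vertex -2.774 1.942 2.304
vertex -2.386 1.577 3.09
vertex -2.031 2.373 2.711
endloop
endfacet
facet normal 0.623 -0.545 -0.561
outer loop
vertex -1.763 1.032 2.529
vertex -1.409 1.827 2.149
vertex -1.02 1.462 2.936
endloop
endfacet
facet normal 0.020 -0.706 0.708
outer loop
vertex -1.763 1.032 2.529
vertex -1.02 1.462 2.936
vertex -2.386 1.577 3.09
endloop
endfacet
facet normal 0.021 -0.705 0.709
outer loop
vertex -2.386 1.577 3.09
vertex -1.02 1.462 2.936
vertex -1.643 2.008 3.497
endloop
endfacet
facet normal -0.623 0.545 0.561
outer loop
vertex -2.386 1.577 3.09
vertex -1.643 2.008 3.497
vertex -2.031 2.373 2.711
endloop
endfacet
facet normal 0.623 -0.545 -0.561
outer loop
vertex -1.02 1.462 2.936
vertex -1.409 1.827 2.149
vertex -0.666 2.258 2.556
endloop
endfacet
facet normal 0.688 0.040 0.725
outer loop
vertex -1.02 1.462 2.936
vertex -0.666 2.258 2.556
vertex -1.643 2.008 3.497
endloop
endfacet
facet normal 0.688 0.039 0.725
outer loop
vertex -1.643 2.008 3.497
vertex -0.666 2.258 2.556
vertex -1.288 2.803 3.117
endloop
endfacet
facet normal -0.622 0.546 0.561
outer loop
vertex -1.643 2.008 3.497
vertex -1.288 2.803 3.117
vertex -2.031 2.373 2.711
endloop
endfacet

endsolid


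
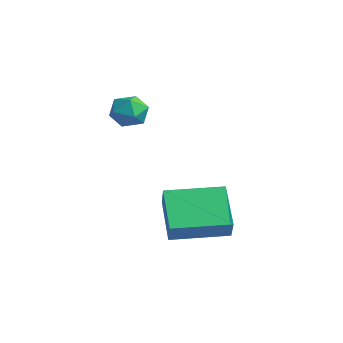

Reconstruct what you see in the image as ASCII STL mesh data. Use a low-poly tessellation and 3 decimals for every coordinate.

solid 
facet normal -0.583 0.271 -0.766
outer loop
vertex -1.856 -1.187 -0.271
vertex -1.037 0.842 -0.177
vertex -0.479 -1.686 -1.497
endloop
endfacet
facet normal -0.374 -0.926 -0.043
outer loop
vertex 0.157 -1.982 -0.663
vertex -1.856 -1.187 -0.271
vertex -0.479 -1.686 -1.497
endloop
endfacet
facet normal -0.583 0.271 -0.766
outer loop
vertex -0.479 -1.686 -1.497
vertex -1.037 0.842 -0.177
vertex 0.34 0.343 -1.403
endloop
endfacet
facet normal 0.721 -0.261 -0.642
outer loop
vertex 0.34 0.343 -1.403
vertex 0.157 -1.982 -0.663
vertex -0.479 -1.686 -1.497
endloop
endfacet
facet normal -0.721 0.261 0.642
outer loop
vertex -1.856 -1.187 -0.271
vertex -0.401 0.546 0.657
vertex -1.037 0.842 -0.177
endloop
endfacet
facet normal -0.374 -0.926 -0.043
outer loop
vertex -1.22 -1.483 0.563
vertex -1.856 -1.187 -0.271
vertex 0.157 -1.982 -0.663
endloop
endfacet
facet normal -0.721 0.261 0.642
outer loop
vertex -1.22 -1.483 0.563
vertex -0.401 0.546 0.657
vertex -1.856 -1.187 -0.271
endloop
endfacet
facet normal 0.374 0.926 0.043
outer loop
vertex -1.037 0.842 -0.177
vertex -0.401 0.546 0.657
vertex 0.34 0.343 -1.403
endloop
endfacet
facet normal 0.721 -0.261 -0.642
outer loop
vertex 0.976 0.047 -0.569
vertex 0.157 -1.982 -0.663
vertex 0.34 0.343 -1.403
endloop
endfacet
facet normal 0.374 0.926 0.043
outer loop
vertex 0.34 0.343 -1.403
vertex -0.401 0.546 0.657
vertex 0.976 0.047 -0.569
endloop
endfacet
facet normal 0.583 -0.271 0.766
outer loop
vertex 0.976 0.047 -0.569
vertex -1.22 -1.483 0.563
vertex 0.157 -1.982 -0.663
endloop
endfacet
facet normal 0.583 -0.271 0.766
outer loop
vertex -0.401 0.546 0.657
vertex -1.22 -1.483 0.563
vertex 0.976 0.047 -0.569
endloop
endfacet
facet normal 0.013 0.923 0.385
outer loop
vertex -3.683 -0.902 3.545
vertex -3.722 -1.209 4.282
vertex -3.011 -1.077 3.942
endloop
endfacet
facet normal 0.371 0.899 -0.232
outer loop
vertex -3.683 -0.902 3.545
vertex -3.011 -1.077 3.942
vertex -3.073 -1.252 3.164
endloop
endfacet
facet normal -0.076 0.671 -0.738
outer loop
vertex -3.683 -0.902 3.545
vertex -3.073 -1.252 3.164
vertex -3.823 -1.491 3.024
endloop
endfacet
facet normal -0.712 0.553 -0.434
outer loop
vertex -3.683 -0.902 3.545
vertex -3.823 -1.491 3.024
vertex -4.224 -1.465 3.715
endloop
endfacet
facet normal -0.656 0.709 0.261
outer loop
vertex -3.683 -0.902 3.545
vertex -4.224 -1.465 3.715
vertex -3.722 -1.209 4.282
endloop
endfacet
facet normal 0.894 0.418 -0.165
outer loop
vertex -3.073 -1.252 3.164
vertex -3.011 -1.077 3.942
vertex -2.736 -1.775 3.665
endloop
endfacet
facet normal 0.314 0.455 0.833
outer loop
vertex -3.011 -1.077 3.942
vertex -3.722 -1.209 4.282
vertex -3.137 -1.749 4.356
endloop
endfacet
facet normal -0.768 0.109 0.631
outer loop
vertex -3.722 -1.209 4.282
vertex -4.224 -1.465 3.715
vertex -3.887 -1.988 4.216
endloop
endfacet
facet normal -0.858 -0.143 -0.493
outer loop
vertex -4.224 -1.465 3.715
vertex -3.823 -1.491 3.024
vertex -3.949 -2.163 3.438
endloop
endfacet
facet normal 0.169 0.048 -0.985
outer loop
vertex -3.823 -1.491 3.024
vertex -3.073 -1.252 3.164
vertex -3.238 -2.031 3.098
endloop
endfacet
facet normal 0.712 -0.553 0.434
outer loop
vertex -3.277 -2.338 3.835
vertex -2.736 -1.775 3.665
vertex -3.137 -1.749 4.356
endloop
endfacet
facet normal 0.076 -0.671 0.738
outer loop
vertex -3.277 -2.338 3.835
vertex -3.137 -1.749 4.356
vertex -3.887 -1.988 4.216
endloop
endfacet
facet normal -0.371 -0.899 0.232
outer loop
vertex -3.277 -2.338 3.835
vertex -3.887 -1.988 4.216
vertex -3.949 -2.163 3.438
endloop
endfacet
facet normal -0.013 -0.923 -0.385
outer loop
vertex -3.277 -2.338 3.835
vertex -3.949 -2.163 3.438
vertex -3.238 -2.031 3.098
endloop
endfacet
facet normal 0.656 -0.709 -0.261
outer loop
vertex -3.277 -2.338 3.835
vertex -3.238 -2.031 3.098
vertex -2.736 -1.775 3.665
endloop
endfacet
facet normal 0.858 0.143 0.493
outer loop
vertex -3.137 -1.749 4.356
vertex -2.736 -1.775 3.665
vertex -3.011 -1.077 3.942
endloop
endfacet
facet normal -0.169 -0.048 0.985
outer loop
vertex -3.887 -1.988 4.216
vertex -3.137 -1.749 4.356
vertex -3.722 -1.209 4.282
endloop
endfacet
facet normal -0.894 -0.418 0.165
outer loop
vertex -3.949 -2.163 3.438
vertex -3.887 -1.988 4.216
vertex -4.224 -1.465 3.715
endloop
endfacet
facet normal -0.314 -0.455 -0.833
outer loop
vertex -3.238 -2.031 3.098
vertex -3.949 -2.163 3.438
vertex -3.823 -1.491 3.024
endloop
endfacet
facet normal 0.768 -0.109 -0.631
outer loop
vertex -2.736 -1.775 3.665
vertex -3.238 -2.031 3.098
vertex -3.073 -1.252 3.164
endloop
endfacet

endsolid


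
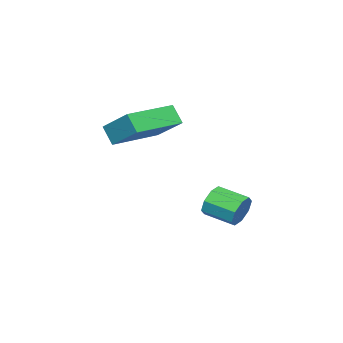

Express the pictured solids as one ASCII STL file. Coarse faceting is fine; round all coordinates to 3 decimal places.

solid 
facet normal -0.947 0.320 -0.027
outer loop
vertex -3.057 -4.267 0.501
vertex -2.709 -3.168 1.331
vertex -2.886 -3.818 -0.164
endloop
endfacet
facet normal -0.245 -0.773 -0.585
outer loop
vertex -1.011 -4.452 -0.111
vertex -3.057 -4.267 0.501
vertex -2.886 -3.818 -0.164
endloop
endfacet
facet normal -0.947 0.321 -0.027
outer loop
vertex -2.886 -3.818 -0.164
vertex -2.709 -3.168 1.331
vertex -2.538 -2.72 0.665
endloop
endfacet
facet normal 0.208 0.547 -0.811
outer loop
vertex -2.538 -2.72 0.665
vertex -1.011 -4.452 -0.111
vertex -2.886 -3.818 -0.164
endloop
endfacet
facet normal -0.208 -0.547 0.811
outer loop
vertex -3.057 -4.267 0.501
vertex -0.834 -3.802 1.384
vertex -2.709 -3.168 1.331
endloop
endfacet
facet normal -0.245 -0.774 -0.584
outer loop
vertex -1.182 -4.9 0.555
vertex -3.057 -4.267 0.501
vertex -1.011 -4.452 -0.111
endloop
endfacet
facet normal -0.208 -0.547 0.811
outer loop
vertex -1.182 -4.9 0.555
vertex -0.834 -3.802 1.384
vertex -3.057 -4.267 0.501
endloop
endfacet
facet normal 0.245 0.774 0.584
outer loop
vertex -2.709 -3.168 1.331
vertex -0.834 -3.802 1.384
vertex -2.538 -2.72 0.665
endloop
endfacet
facet normal 0.208 0.547 -0.811
outer loop
vertex -0.663 -3.353 0.719
vertex -1.011 -4.452 -0.111
vertex -2.538 -2.72 0.665
endloop
endfacet
facet normal 0.244 0.773 0.585
outer loop
vertex -2.538 -2.72 0.665
vertex -0.834 -3.802 1.384
vertex -0.663 -3.353 0.719
endloop
endfacet
facet normal 0.947 -0.321 0.027
outer loop
vertex -0.663 -3.353 0.719
vertex -1.182 -4.9 0.555
vertex -1.011 -4.452 -0.111
endloop
endfacet
facet normal 0.947 -0.321 0.027
outer loop
vertex -0.834 -3.802 1.384
vertex -1.182 -4.9 0.555
vertex -0.663 -3.353 0.719
endloop
endfacet
facet normal 0.008 0.967 -0.253
outer loop
vertex -3.481 -1.02 -2.907
vertex -3.775 -1.164 -3.468
vertex -3.977 -1.006 -2.87
endloop
endfacet
facet normal 0.079 0.252 0.965
outer loop
vertex -3.481 -1.02 -2.907
vertex -3.977 -1.006 -2.87
vertex -3.49 -2.152 -2.611
endloop
endfacet
facet normal 0.077 0.251 0.965
outer loop
vertex -3.49 -2.152 -2.611
vertex -3.977 -1.006 -2.87
vertex -3.986 -2.138 -2.575
endloop
endfacet
facet normal -0.009 -0.967 0.253
outer loop
vertex -3.49 -2.152 -2.611
vertex -3.986 -2.138 -2.575
vertex -3.785 -2.296 -3.172
endloop
endfacet
facet normal 0.008 0.967 -0.253
outer loop
vertex -3.977 -1.006 -2.87
vertex -3.775 -1.164 -3.468
vertex -4.355 -1.085 -3.184
endloop
endfacet
facet normal -0.651 0.196 0.734
outer loop
vertex -3.977 -1.006 -2.87
vertex -4.355 -1.085 -3.184
vertex -3.986 -2.138 -2.575
endloop
endfacet
facet normal -0.649 0.197 0.734
outer loop
vertex -3.986 -2.138 -2.575
vertex -4.355 -1.085 -3.184
vertex -4.364 -2.217 -2.888
endloop
endfacet
facet normal -0.008 -0.967 0.253
outer loop
vertex -3.986 -2.138 -2.575
vertex -4.364 -2.217 -2.888
vertex -3.785 -2.296 -3.172
endloop
endfacet
facet normal 0.008 0.968 -0.253
outer loop
vertex -4.355 -1.085 -3.184
vertex -3.775 -1.164 -3.468
vertex -4.393 -1.21 -3.664
endloop
endfacet
facet normal -0.997 0.027 0.072
outer loop
vertex -4.355 -1.085 -3.184
vertex -4.393 -1.21 -3.664
vertex -4.364 -2.217 -2.888
endloop
endfacet
facet normal -0.997 0.028 0.074
outer loop
vertex -4.364 -2.217 -2.888
vertex -4.393 -1.21 -3.664
vertex -4.403 -2.342 -3.368
endloop
endfacet
facet normal -0.008 -0.968 0.253
outer loop
vertex -4.364 -2.217 -2.888
vertex -4.403 -2.342 -3.368
vertex -3.785 -2.296 -3.172
endloop
endfacet
facet normal 0.008 0.968 -0.253
outer loop
vertex -4.393 -1.21 -3.664
vertex -3.775 -1.164 -3.468
vertex -4.07 -1.308 -4.029
endloop
endfacet
facet normal -0.760 -0.158 -0.630
outer loop
vertex -4.393 -1.21 -3.664
vertex -4.07 -1.308 -4.029
vertex -4.403 -2.342 -3.368
endloop
endfacet
facet normal -0.759 -0.159 -0.631
outer loop
vertex -4.403 -2.342 -3.368
vertex -4.07 -1.308 -4.029
vertex -4.079 -2.44 -3.733
endloop
endfacet
facet normal -0.008 -0.968 0.253
outer loop
vertex -4.403 -2.342 -3.368
vertex -4.079 -2.44 -3.733
vertex -3.785 -2.296 -3.172
endloop
endfacet
facet normal 0.009 0.967 -0.253
outer loop
vertex -4.07 -1.308 -4.029
vertex -3.775 -1.164 -3.468
vertex -3.574 -1.322 -4.065
endloop
endfacet
facet normal -0.077 -0.252 -0.965
outer loop
vertex -4.07 -1.308 -4.029
vertex -3.574 -1.322 -4.065
vertex -4.079 -2.44 -3.733
endloop
endfacet
facet normal -0.079 -0.251 -0.965
outer loop
vertex -4.079 -2.44 -3.733
vertex -3.574 -1.322 -4.065
vertex -3.583 -2.454 -3.77
endloop
endfacet
facet normal -0.008 -0.967 0.253
outer loop
vertex -4.079 -2.44 -3.733
vertex -3.583 -2.454 -3.77
vertex -3.785 -2.296 -3.172
endloop
endfacet
facet normal 0.008 0.967 -0.253
outer loop
vertex -3.574 -1.322 -4.065
vertex -3.775 -1.164 -3.468
vertex -3.196 -1.243 -3.752
endloop
endfacet
facet normal 0.649 -0.197 -0.735
outer loop
vertex -3.574 -1.322 -4.065
vertex -3.196 -1.243 -3.752
vertex -3.583 -2.454 -3.77
endloop
endfacet
facet normal 0.650 -0.197 -0.734
outer loop
vertex -3.583 -2.454 -3.77
vertex -3.196 -1.243 -3.752
vertex -3.205 -2.375 -3.456
endloop
endfacet
facet normal -0.008 -0.967 0.253
outer loop
vertex -3.583 -2.454 -3.77
vertex -3.205 -2.375 -3.456
vertex -3.785 -2.296 -3.172
endloop
endfacet
facet normal 0.008 0.968 -0.253
outer loop
vertex -3.196 -1.243 -3.752
vertex -3.775 -1.164 -3.468
vertex -3.157 -1.118 -3.272
endloop
endfacet
facet normal 0.997 -0.027 -0.074
outer loop
vertex -3.196 -1.243 -3.752
vertex -3.157 -1.118 -3.272
vertex -3.205 -2.375 -3.456
endloop
endfacet
facet normal 0.997 -0.028 -0.072
outer loop
vertex -3.205 -2.375 -3.456
vertex -3.157 -1.118 -3.272
vertex -3.167 -2.25 -2.976
endloop
endfacet
facet normal -0.008 -0.968 0.253
outer loop
vertex -3.205 -2.375 -3.456
vertex -3.167 -2.25 -2.976
vertex -3.785 -2.296 -3.172
endloop
endfacet
facet normal 0.008 0.968 -0.253
outer loop
vertex -3.157 -1.118 -3.272
vertex -3.775 -1.164 -3.468
vertex -3.481 -1.02 -2.907
endloop
endfacet
facet normal 0.759 0.158 0.631
outer loop
vertex -3.157 -1.118 -3.272
vertex -3.481 -1.02 -2.907
vertex -3.167 -2.25 -2.976
endloop
endfacet
facet normal 0.760 0.159 0.630
outer loop
vertex -3.167 -2.25 -2.976
vertex -3.481 -1.02 -2.907
vertex -3.49 -2.152 -2.611
endloop
endfacet
facet normal -0.008 -0.968 0.253
outer loop
vertex -3.167 -2.25 -2.976
vertex -3.49 -2.152 -2.611
vertex -3.785 -2.296 -3.172
endloop
endfacet

endsolid


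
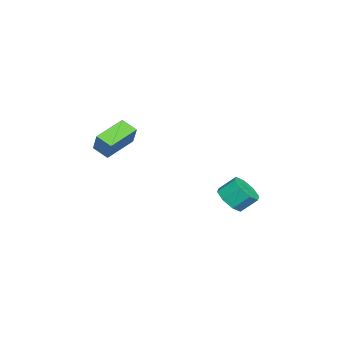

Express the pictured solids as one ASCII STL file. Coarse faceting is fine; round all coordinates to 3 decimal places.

solid 
facet normal -0.470 -0.260 -0.844
outer loop
vertex -2.985 -2.762 0.89
vertex -2.645 -1.954 0.452
vertex -1.491 -3.687 0.343
endloop
endfacet
facet normal -0.347 -0.824 0.448
outer loop
vertex -0.875 -3.346 1.448
vertex -2.985 -2.762 0.89
vertex -1.491 -3.687 0.343
endloop
endfacet
facet normal -0.470 -0.260 -0.844
outer loop
vertex -1.491 -3.687 0.343
vertex -2.645 -1.954 0.452
vertex -1.151 -2.879 -0.095
endloop
endfacet
facet normal 0.812 -0.503 -0.297
outer loop
vertex -1.151 -2.879 -0.095
vertex -0.875 -3.346 1.448
vertex -1.491 -3.687 0.343
endloop
endfacet
facet normal -0.812 0.503 0.297
outer loop
vertex -2.985 -2.762 0.89
vertex -2.029 -1.613 1.557
vertex -2.645 -1.954 0.452
endloop
endfacet
facet normal -0.347 -0.824 0.448
outer loop
vertex -2.369 -2.421 1.995
vertex -2.985 -2.762 0.89
vertex -0.875 -3.346 1.448
endloop
endfacet
facet normal -0.812 0.503 0.297
outer loop
vertex -2.369 -2.421 1.995
vertex -2.029 -1.613 1.557
vertex -2.985 -2.762 0.89
endloop
endfacet
facet normal 0.347 0.824 -0.448
outer loop
vertex -2.645 -1.954 0.452
vertex -2.029 -1.613 1.557
vertex -1.151 -2.879 -0.095
endloop
endfacet
facet normal 0.812 -0.503 -0.297
outer loop
vertex -0.535 -2.538 1.01
vertex -0.875 -3.346 1.448
vertex -1.151 -2.879 -0.095
endloop
endfacet
facet normal 0.347 0.824 -0.448
outer loop
vertex -1.151 -2.879 -0.095
vertex -2.029 -1.613 1.557
vertex -0.535 -2.538 1.01
endloop
endfacet
facet normal 0.470 0.260 0.844
outer loop
vertex -0.535 -2.538 1.01
vertex -2.369 -2.421 1.995
vertex -0.875 -3.346 1.448
endloop
endfacet
facet normal 0.470 0.260 0.844
outer loop
vertex -2.029 -1.613 1.557
vertex -2.369 -2.421 1.995
vertex -0.535 -2.538 1.01
endloop
endfacet
facet normal 0.162 -0.709 -0.686
outer loop
vertex -0.938 3.367 -2.83
vertex -1.788 3.062 -2.715
vertex -1.392 3.677 -3.257
endloop
endfacet
facet normal 0.741 0.547 -0.391
outer loop
vertex -0.938 3.367 -2.83
vertex -1.392 3.677 -3.257
vertex -1.123 4.182 -2.04
endloop
endfacet
facet normal 0.741 0.547 -0.391
outer loop
vertex -1.123 4.182 -2.04
vertex -1.392 3.677 -3.257
vertex -1.577 4.492 -2.467
endloop
endfacet
facet normal -0.161 0.709 0.686
outer loop
vertex -1.123 4.182 -2.04
vertex -1.577 4.492 -2.467
vertex -1.972 3.878 -1.925
endloop
endfacet
facet normal 0.160 -0.709 -0.687
outer loop
vertex -1.392 3.677 -3.257
vertex -1.788 3.062 -2.715
vertex -2.078 3.628 -3.366
endloop
endfacet
facet normal 0.063 0.702 -0.709
outer loop
vertex -1.392 3.677 -3.257
vertex -2.078 3.628 -3.366
vertex -1.577 4.492 -2.467
endloop
endfacet
facet normal 0.063 0.702 -0.709
outer loop
vertex -1.577 4.492 -2.467
vertex -2.078 3.628 -3.366
vertex -2.263 4.443 -2.576
endloop
endfacet
facet normal -0.160 0.709 0.687
outer loop
vertex -1.577 4.492 -2.467
vertex -2.263 4.443 -2.576
vertex -1.972 3.878 -1.925
endloop
endfacet
facet normal 0.161 -0.708 -0.687
outer loop
vertex -2.078 3.628 -3.366
vertex -1.788 3.062 -2.715
vertex -2.594 3.247 -3.094
endloop
endfacet
facet normal -0.652 0.446 -0.613
outer loop
vertex -2.078 3.628 -3.366
vertex -2.594 3.247 -3.094
vertex -2.263 4.443 -2.576
endloop
endfacet
facet normal -0.652 0.446 -0.613
outer loop
vertex -2.263 4.443 -2.576
vertex -2.594 3.247 -3.094
vertex -2.779 4.062 -2.304
endloop
endfacet
facet normal -0.161 0.709 0.687
outer loop
vertex -2.263 4.443 -2.576
vertex -2.779 4.062 -2.304
vertex -1.972 3.878 -1.925
endloop
endfacet
facet normal 0.161 -0.708 -0.687
outer loop
vertex -2.594 3.247 -3.094
vertex -1.788 3.062 -2.715
vertex -2.637 2.758 -2.6
endloop
endfacet
facet normal -0.985 -0.072 -0.157
outer loop
vertex -2.594 3.247 -3.094
vertex -2.637 2.758 -2.6
vertex -2.779 4.062 -2.304
endloop
endfacet
facet normal -0.985 -0.072 -0.157
outer loop
vertex -2.779 4.062 -2.304
vertex -2.637 2.758 -2.6
vertex -2.822 3.573 -1.81
endloop
endfacet
facet normal -0.161 0.708 0.687
outer loop
vertex -2.779 4.062 -2.304
vertex -2.822 3.573 -1.81
vertex -1.972 3.878 -1.925
endloop
endfacet
facet normal 0.161 -0.709 -0.686
outer loop
vertex -2.637 2.758 -2.6
vertex -1.788 3.062 -2.715
vertex -2.183 2.448 -2.173
endloop
endfacet
facet normal -0.741 -0.547 0.391
outer loop
vertex -2.637 2.758 -2.6
vertex -2.183 2.448 -2.173
vertex -2.822 3.573 -1.81
endloop
endfacet
facet normal -0.741 -0.547 0.391
outer loop
vertex -2.822 3.573 -1.81
vertex -2.183 2.448 -2.173
vertex -2.368 3.263 -1.383
endloop
endfacet
facet normal -0.162 0.709 0.686
outer loop
vertex -2.822 3.573 -1.81
vertex -2.368 3.263 -1.383
vertex -1.972 3.878 -1.925
endloop
endfacet
facet normal 0.160 -0.709 -0.687
outer loop
vertex -2.183 2.448 -2.173
vertex -1.788 3.062 -2.715
vertex -1.497 2.497 -2.064
endloop
endfacet
facet normal -0.063 -0.702 0.709
outer loop
vertex -2.183 2.448 -2.173
vertex -1.497 2.497 -2.064
vertex -2.368 3.263 -1.383
endloop
endfacet
facet normal -0.063 -0.702 0.709
outer loop
vertex -2.368 3.263 -1.383
vertex -1.497 2.497 -2.064
vertex -1.682 3.312 -1.274
endloop
endfacet
facet normal -0.160 0.709 0.687
outer loop
vertex -2.368 3.263 -1.383
vertex -1.682 3.312 -1.274
vertex -1.972 3.878 -1.925
endloop
endfacet
facet normal 0.161 -0.709 -0.687
outer loop
vertex -1.497 2.497 -2.064
vertex -1.788 3.062 -2.715
vertex -0.981 2.878 -2.336
endloop
endfacet
facet normal 0.652 -0.446 0.613
outer loop
vertex -1.497 2.497 -2.064
vertex -0.981 2.878 -2.336
vertex -1.682 3.312 -1.274
endloop
endfacet
facet normal 0.652 -0.446 0.613
outer loop
vertex -1.682 3.312 -1.274
vertex -0.981 2.878 -2.336
vertex -1.166 3.693 -1.546
endloop
endfacet
facet normal -0.161 0.708 0.687
outer loop
vertex -1.682 3.312 -1.274
vertex -1.166 3.693 -1.546
vertex -1.972 3.878 -1.925
endloop
endfacet
facet normal 0.161 -0.708 -0.687
outer loop
vertex -0.981 2.878 -2.336
vertex -1.788 3.062 -2.715
vertex -0.938 3.367 -2.83
endloop
endfacet
facet normal 0.985 0.072 0.157
outer loop
vertex -0.981 2.878 -2.336
vertex -0.938 3.367 -2.83
vertex -1.166 3.693 -1.546
endloop
endfacet
facet normal 0.985 0.072 0.157
outer loop
vertex -1.166 3.693 -1.546
vertex -0.938 3.367 -2.83
vertex -1.123 4.182 -2.04
endloop
endfacet
facet normal -0.161 0.708 0.687
outer loop
vertex -1.166 3.693 -1.546
vertex -1.123 4.182 -2.04
vertex -1.972 3.878 -1.925
endloop
endfacet

endsolid


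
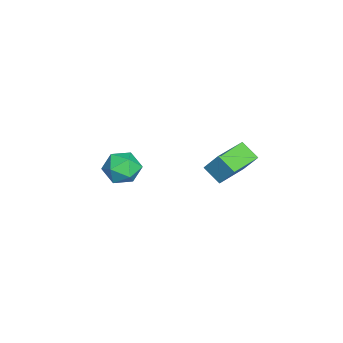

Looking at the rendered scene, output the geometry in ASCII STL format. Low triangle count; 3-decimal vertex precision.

solid 
facet normal -0.467 -0.683 0.561
outer loop
vertex 2.422 2.902 3.913
vertex 0.777 3.922 3.784
vertex 2.072 2.192 2.758
endloop
endfacet
facet normal 0.848 -0.526 0.066
outer loop
vertex 2.623 2.998 2.096
vertex 2.422 2.902 3.913
vertex 2.072 2.192 2.758
endloop
endfacet
facet normal -0.467 -0.683 0.562
outer loop
vertex 2.072 2.192 2.758
vertex 0.777 3.922 3.784
vertex 0.427 3.212 2.63
endloop
endfacet
facet normal -0.250 -0.507 -0.825
outer loop
vertex 0.427 3.212 2.63
vertex 2.623 2.998 2.096
vertex 2.072 2.192 2.758
endloop
endfacet
facet normal 0.250 0.507 0.825
outer loop
vertex 2.422 2.902 3.913
vertex 1.328 4.728 3.122
vertex 0.777 3.922 3.784
endloop
endfacet
facet normal 0.848 -0.526 0.066
outer loop
vertex 2.973 3.708 3.25
vertex 2.422 2.902 3.913
vertex 2.623 2.998 2.096
endloop
endfacet
facet normal 0.250 0.507 0.825
outer loop
vertex 2.973 3.708 3.25
vertex 1.328 4.728 3.122
vertex 2.422 2.902 3.913
endloop
endfacet
facet normal -0.848 0.526 -0.066
outer loop
vertex 0.777 3.922 3.784
vertex 1.328 4.728 3.122
vertex 0.427 3.212 2.63
endloop
endfacet
facet normal -0.250 -0.507 -0.825
outer loop
vertex 0.978 4.018 1.967
vertex 2.623 2.998 2.096
vertex 0.427 3.212 2.63
endloop
endfacet
facet normal -0.848 0.526 -0.066
outer loop
vertex 0.427 3.212 2.63
vertex 1.328 4.728 3.122
vertex 0.978 4.018 1.967
endloop
endfacet
facet normal 0.467 0.683 -0.562
outer loop
vertex 0.978 4.018 1.967
vertex 2.973 3.708 3.25
vertex 2.623 2.998 2.096
endloop
endfacet
facet normal 0.467 0.683 -0.561
outer loop
vertex 1.328 4.728 3.122
vertex 2.973 3.708 3.25
vertex 0.978 4.018 1.967
endloop
endfacet
facet normal -0.261 0.070 0.963
outer loop
vertex -4.149 -2.126 -1.162
vertex -3.593 -3.079 -0.942
vertex -3.063 -2.089 -0.87
endloop
endfacet
facet normal -0.204 0.716 0.668
outer loop
vertex -4.149 -2.126 -1.162
vertex -3.063 -2.089 -0.87
vertex -3.447 -1.428 -1.696
endloop
endfacet
facet normal -0.655 0.747 0.115
outer loop
vertex -4.149 -2.126 -1.162
vertex -3.447 -1.428 -1.696
vertex -4.213 -2.01 -2.279
endloop
endfacet
facet normal -0.990 0.120 0.069
outer loop
vertex -4.149 -2.126 -1.162
vertex -4.213 -2.01 -2.279
vertex -4.304 -3.03 -1.813
endloop
endfacet
facet normal -0.747 -0.299 0.593
outer loop
vertex -4.149 -2.126 -1.162
vertex -4.304 -3.03 -1.813
vertex -3.593 -3.079 -0.942
endloop
endfacet
facet normal 0.460 0.785 0.414
outer loop
vertex -3.447 -1.428 -1.696
vertex -3.063 -2.089 -0.87
vertex -2.456 -1.95 -1.807
endloop
endfacet
facet normal 0.368 -0.262 0.892
outer loop
vertex -3.063 -2.089 -0.87
vertex -3.593 -3.079 -0.942
vertex -2.547 -2.97 -1.341
endloop
endfacet
facet normal -0.419 -0.859 0.294
outer loop
vertex -3.593 -3.079 -0.942
vertex -4.304 -3.03 -1.813
vertex -3.313 -3.552 -1.924
endloop
endfacet
facet normal -0.813 -0.180 -0.553
outer loop
vertex -4.304 -3.03 -1.813
vertex -4.213 -2.01 -2.279
vertex -3.697 -2.891 -2.75
endloop
endfacet
facet normal -0.270 0.835 -0.479
outer loop
vertex -4.213 -2.01 -2.279
vertex -3.447 -1.428 -1.696
vertex -3.167 -1.901 -2.678
endloop
endfacet
facet normal 0.990 -0.120 -0.069
outer loop
vertex -2.611 -2.854 -2.458
vertex -2.456 -1.95 -1.807
vertex -2.547 -2.97 -1.341
endloop
endfacet
facet normal 0.655 -0.747 -0.115
outer loop
vertex -2.611 -2.854 -2.458
vertex -2.547 -2.97 -1.341
vertex -3.313 -3.552 -1.924
endloop
endfacet
facet normal 0.204 -0.716 -0.668
outer loop
vertex -2.611 -2.854 -2.458
vertex -3.313 -3.552 -1.924
vertex -3.697 -2.891 -2.75
endloop
endfacet
facet normal 0.261 -0.070 -0.963
outer loop
vertex -2.611 -2.854 -2.458
vertex -3.697 -2.891 -2.75
vertex -3.167 -1.901 -2.678
endloop
endfacet
facet normal 0.747 0.299 -0.593
outer loop
vertex -2.611 -2.854 -2.458
vertex -3.167 -1.901 -2.678
vertex -2.456 -1.95 -1.807
endloop
endfacet
facet normal 0.813 0.180 0.553
outer loop
vertex -2.547 -2.97 -1.341
vertex -2.456 -1.95 -1.807
vertex -3.063 -2.089 -0.87
endloop
endfacet
facet normal 0.270 -0.835 0.479
outer loop
vertex -3.313 -3.552 -1.924
vertex -2.547 -2.97 -1.341
vertex -3.593 -3.079 -0.942
endloop
endfacet
facet normal -0.460 -0.785 -0.414
outer loop
vertex -3.697 -2.891 -2.75
vertex -3.313 -3.552 -1.924
vertex -4.304 -3.03 -1.813
endloop
endfacet
facet normal -0.368 0.262 -0.892
outer loop
vertex -3.167 -1.901 -2.678
vertex -3.697 -2.891 -2.75
vertex -4.213 -2.01 -2.279
endloop
endfacet
facet normal 0.419 0.859 -0.294
outer loop
vertex -2.456 -1.95 -1.807
vertex -3.167 -1.901 -2.678
vertex -3.447 -1.428 -1.696
endloop
endfacet

endsolid


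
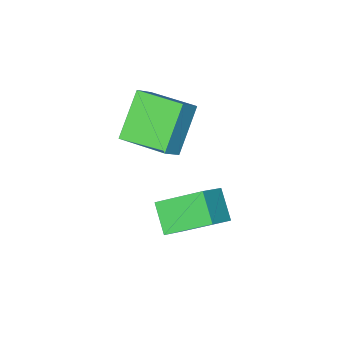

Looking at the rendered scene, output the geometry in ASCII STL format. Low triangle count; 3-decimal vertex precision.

solid 
facet normal -0.716 -0.161 -0.679
outer loop
vertex -1.677 -1.984 2.736
vertex -2.263 -0.329 2.961
vertex -0.51 -1.383 1.361
endloop
endfacet
facet normal 0.332 -0.935 -0.127
outer loop
vertex 0.163 -1.231 1.999
vertex -1.677 -1.984 2.736
vertex -0.51 -1.383 1.361
endloop
endfacet
facet normal -0.717 -0.162 -0.678
outer loop
vertex -0.51 -1.383 1.361
vertex -2.263 -0.329 2.961
vertex -1.097 0.272 1.586
endloop
endfacet
facet normal 0.614 0.316 -0.723
outer loop
vertex -1.097 0.272 1.586
vertex 0.163 -1.231 1.999
vertex -0.51 -1.383 1.361
endloop
endfacet
facet normal -0.614 -0.316 0.723
outer loop
vertex -1.677 -1.984 2.736
vertex -1.59 -0.177 3.599
vertex -2.263 -0.329 2.961
endloop
endfacet
facet normal 0.331 -0.935 -0.127
outer loop
vertex -1.003 -1.832 3.374
vertex -1.677 -1.984 2.736
vertex 0.163 -1.231 1.999
endloop
endfacet
facet normal -0.614 -0.316 0.724
outer loop
vertex -1.003 -1.832 3.374
vertex -1.59 -0.177 3.599
vertex -1.677 -1.984 2.736
endloop
endfacet
facet normal -0.332 0.935 0.127
outer loop
vertex -2.263 -0.329 2.961
vertex -1.59 -0.177 3.599
vertex -1.097 0.272 1.586
endloop
endfacet
facet normal 0.614 0.316 -0.724
outer loop
vertex -0.423 0.424 2.224
vertex 0.163 -1.231 1.999
vertex -1.097 0.272 1.586
endloop
endfacet
facet normal -0.331 0.935 0.127
outer loop
vertex -1.097 0.272 1.586
vertex -1.59 -0.177 3.599
vertex -0.423 0.424 2.224
endloop
endfacet
facet normal 0.717 0.162 0.678
outer loop
vertex -0.423 0.424 2.224
vertex -1.003 -1.832 3.374
vertex 0.163 -1.231 1.999
endloop
endfacet
facet normal 0.716 0.162 0.679
outer loop
vertex -1.59 -0.177 3.599
vertex -1.003 -1.832 3.374
vertex -0.423 0.424 2.224
endloop
endfacet
facet normal -0.798 -0.206 -0.566
outer loop
vertex -2.025 1.264 0.038
vertex -1.716 2.174 -0.73
vertex -1.018 0.085 -0.953
endloop
endfacet
facet normal -0.252 -0.740 0.624
outer loop
vertex -0.084 0.326 -0.29
vertex -2.025 1.264 0.038
vertex -1.018 0.085 -0.953
endloop
endfacet
facet normal -0.798 -0.206 -0.567
outer loop
vertex -1.018 0.085 -0.953
vertex -1.716 2.174 -0.73
vertex -0.708 0.995 -1.72
endloop
endfacet
facet normal 0.548 -0.640 -0.539
outer loop
vertex -0.708 0.995 -1.72
vertex -0.084 0.326 -0.29
vertex -1.018 0.085 -0.953
endloop
endfacet
facet normal -0.548 0.640 0.539
outer loop
vertex -2.025 1.264 0.038
vertex -0.782 2.415 -0.067
vertex -1.716 2.174 -0.73
endloop
endfacet
facet normal -0.252 -0.740 0.624
outer loop
vertex -1.092 1.505 0.7
vertex -2.025 1.264 0.038
vertex -0.084 0.326 -0.29
endloop
endfacet
facet normal -0.548 0.640 0.539
outer loop
vertex -1.092 1.505 0.7
vertex -0.782 2.415 -0.067
vertex -2.025 1.264 0.038
endloop
endfacet
facet normal 0.252 0.740 -0.624
outer loop
vertex -1.716 2.174 -0.73
vertex -0.782 2.415 -0.067
vertex -0.708 0.995 -1.72
endloop
endfacet
facet normal 0.548 -0.640 -0.539
outer loop
vertex 0.225 1.236 -1.058
vertex -0.084 0.326 -0.29
vertex -0.708 0.995 -1.72
endloop
endfacet
facet normal 0.252 0.740 -0.624
outer loop
vertex -0.708 0.995 -1.72
vertex -0.782 2.415 -0.067
vertex 0.225 1.236 -1.058
endloop
endfacet
facet normal 0.798 0.207 0.566
outer loop
vertex 0.225 1.236 -1.058
vertex -1.092 1.505 0.7
vertex -0.084 0.326 -0.29
endloop
endfacet
facet normal 0.798 0.206 0.566
outer loop
vertex -0.782 2.415 -0.067
vertex -1.092 1.505 0.7
vertex 0.225 1.236 -1.058
endloop
endfacet

endsolid
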